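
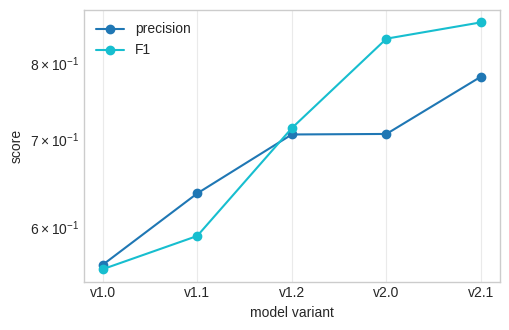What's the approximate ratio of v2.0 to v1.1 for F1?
≈ 1.42×

v2.0 ≈ 0.85, v1.1 ≈ 0.60; 0.85/0.60 ≈ 1.42.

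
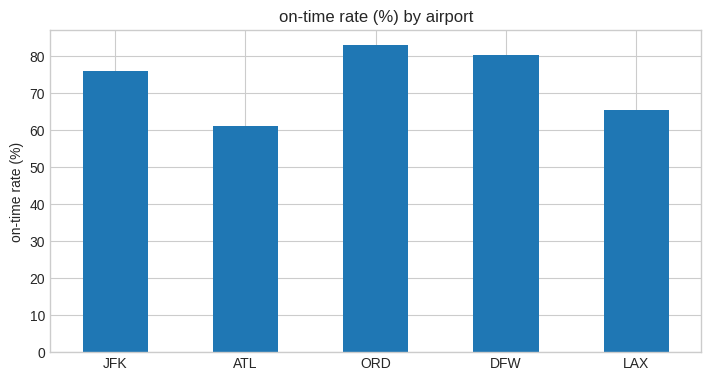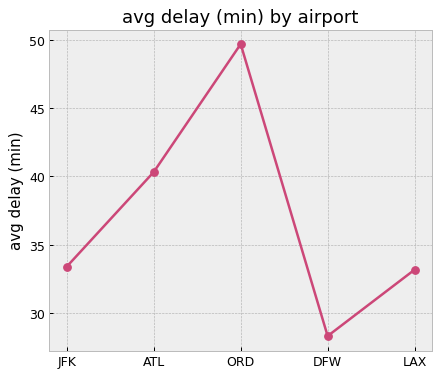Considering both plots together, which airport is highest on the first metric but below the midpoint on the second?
Chart 2 median avg delay (min) ≈ 35; below-median airports: DFW, LAX. Among those, DFW has the highest on-time rate (%) (≈ 80).

DFW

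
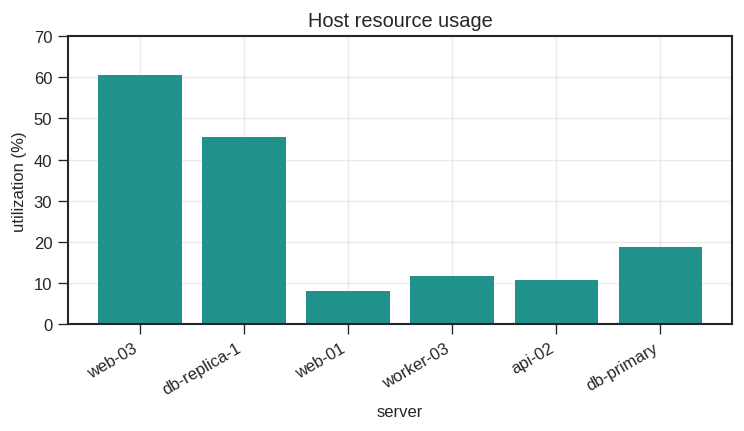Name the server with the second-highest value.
Top 3: web-03 ≈ 60, db-replica-1 ≈ 50, db-primary ≈ 20.

db-replica-1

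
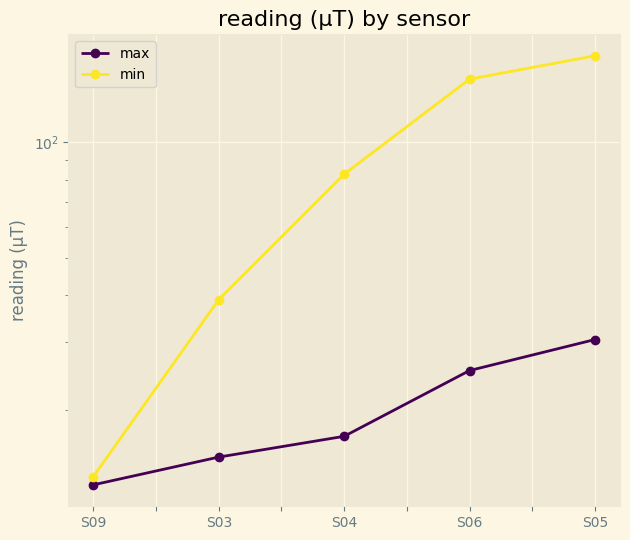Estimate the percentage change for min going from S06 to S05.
≈ +14.3%

S06 ≈ 140, S05 ≈ 160; (160 − 140) / 140 ≈ +14.3%.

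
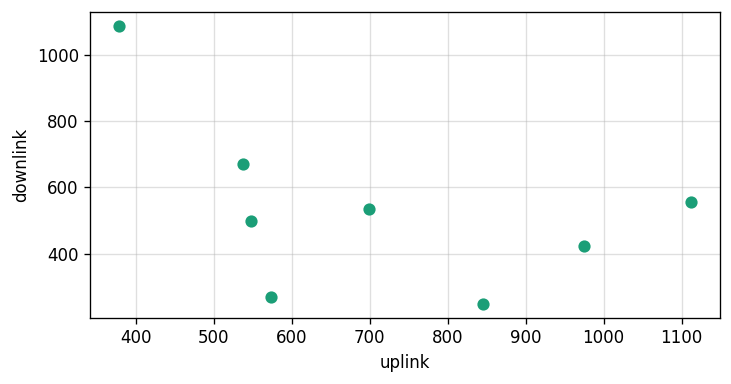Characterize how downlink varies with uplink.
Points are negatively correlated; moderate (|r| ≈ 0.5).

negative, moderate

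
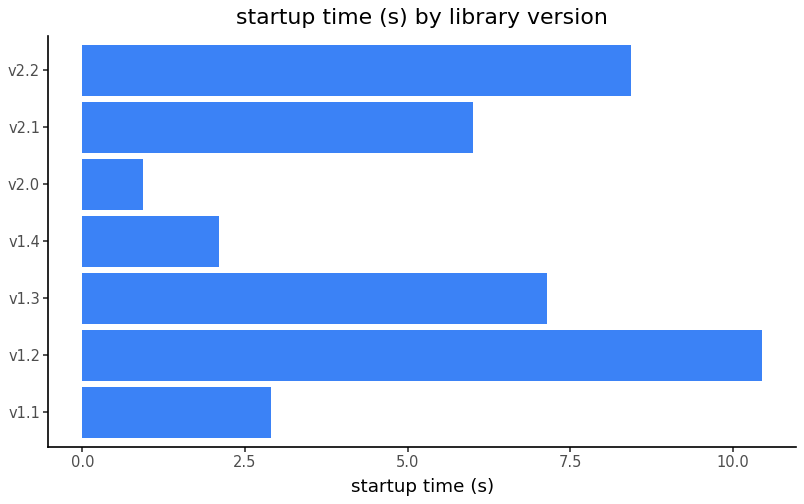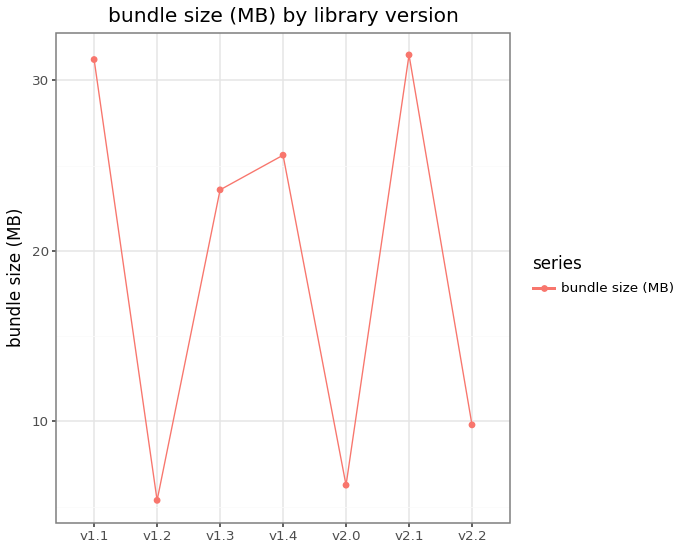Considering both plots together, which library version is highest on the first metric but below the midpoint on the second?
v1.2

Chart 2 median bundle size (MB) ≈ 25; below-median library versions: v1.2, v2.0, v2.2. Among those, v1.2 has the highest startup time (s) (≈ 10).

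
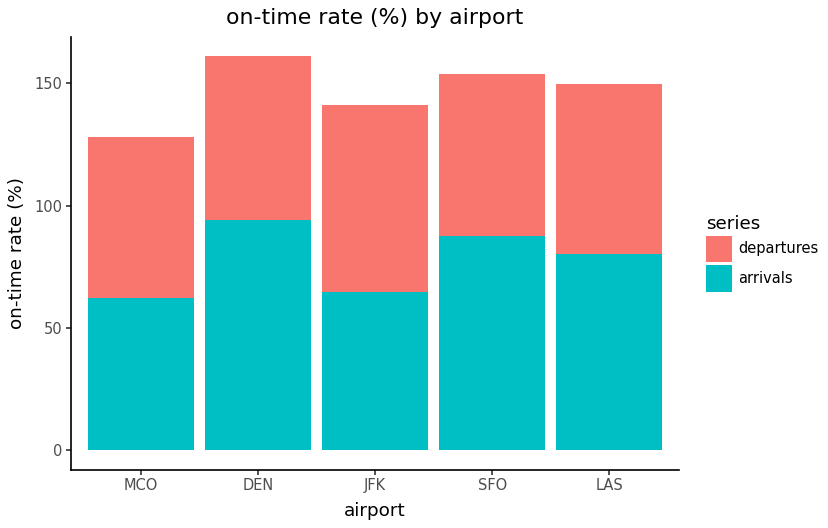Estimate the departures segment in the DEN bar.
≈ 60

departures top ≈ 160, bottom ≈ 100; segment ≈ 60.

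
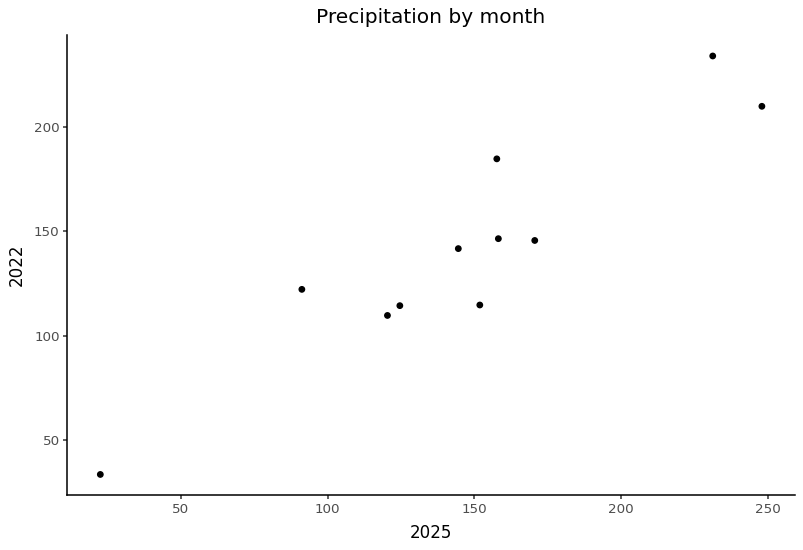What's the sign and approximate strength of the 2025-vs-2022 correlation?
Points are positively correlated; strong (|r| ≈ 0.9).

positive, strong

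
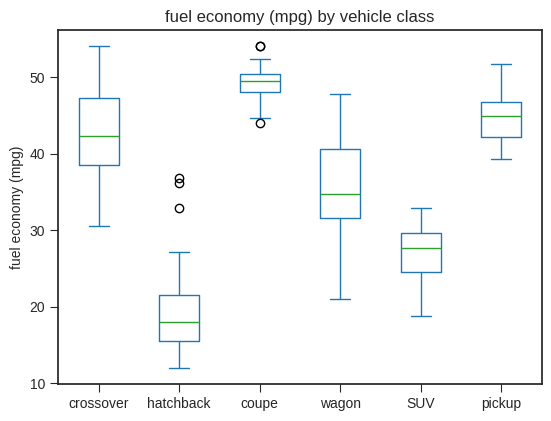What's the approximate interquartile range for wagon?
≈ 10

Q3 ≈ 40, Q1 ≈ 30; IQR ≈ 10.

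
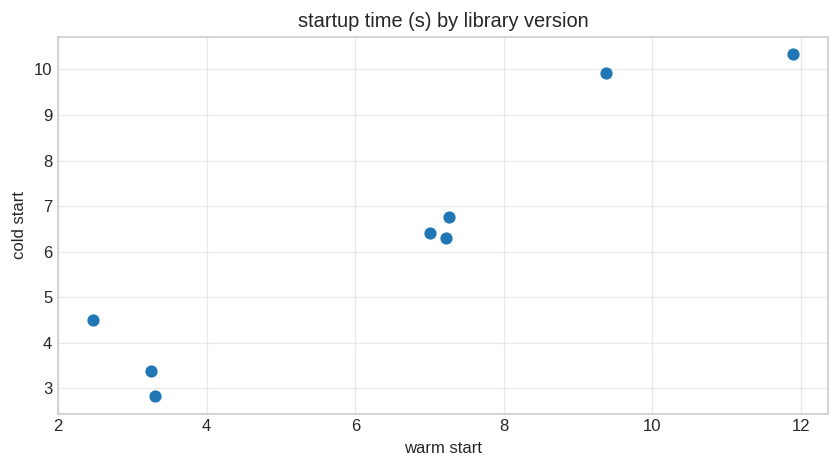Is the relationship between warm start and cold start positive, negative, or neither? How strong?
positive, strong

Points are positively correlated; strong (|r| ≈ 0.9).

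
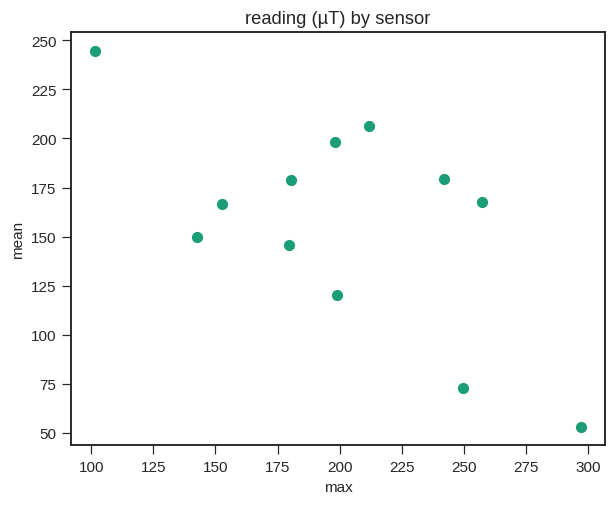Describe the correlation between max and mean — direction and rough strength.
negative, moderate

Points are negatively correlated; moderate (|r| ≈ 0.6).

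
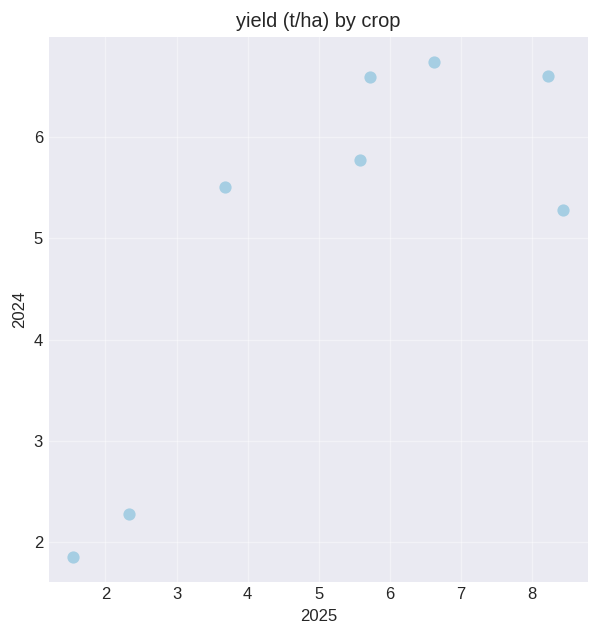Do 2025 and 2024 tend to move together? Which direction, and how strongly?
Points are positively correlated; strong (|r| ≈ 0.8).

positive, strong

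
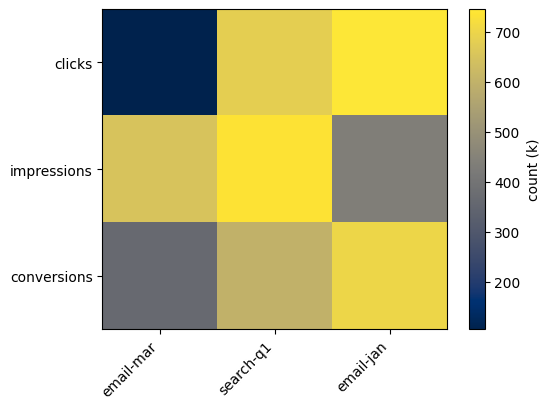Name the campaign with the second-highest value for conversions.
search-q1

Top 3 for conversions: email-jan ≈ 700, search-q1 ≈ 600, email-mar ≈ 400.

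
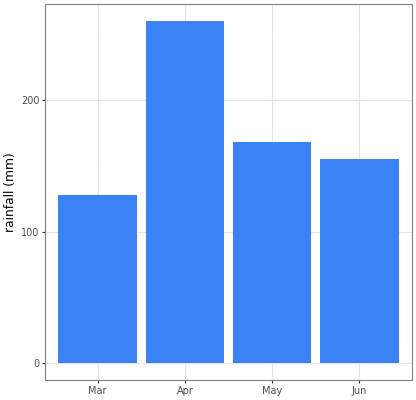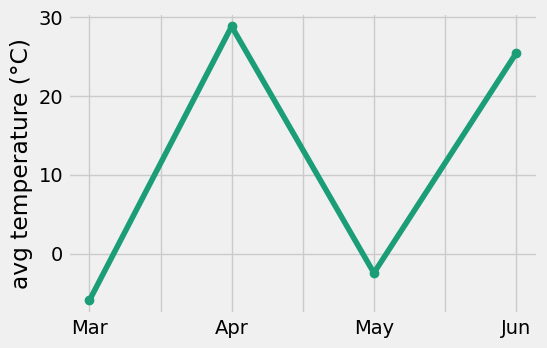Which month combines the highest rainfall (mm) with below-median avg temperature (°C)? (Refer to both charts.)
May

Chart 2 median avg temperature (°C) ≈ 10; below-median months: Mar, May. Among those, May has the highest rainfall (mm) (≈ 175).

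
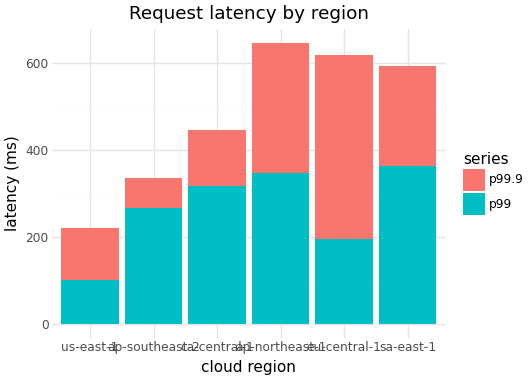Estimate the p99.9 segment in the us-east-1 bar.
p99.9 top ≈ 200, bottom ≈ 100; segment ≈ 100.

≈ 100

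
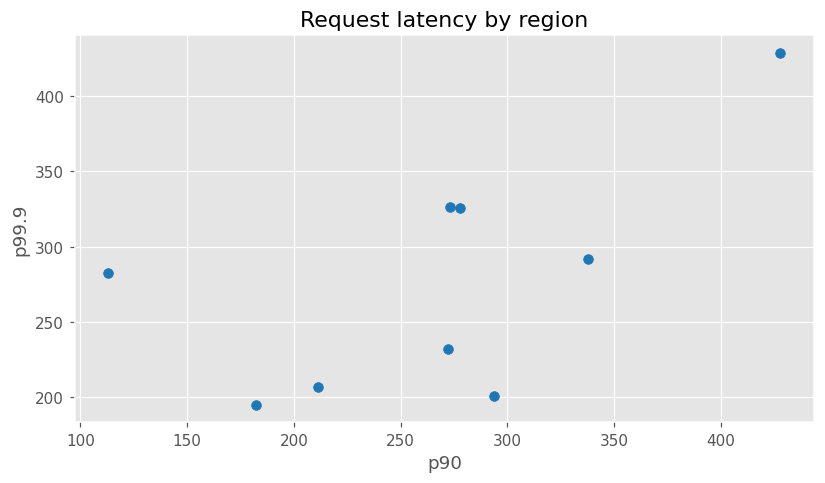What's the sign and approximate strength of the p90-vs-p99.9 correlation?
positive, moderate

Points are positively correlated; moderate (|r| ≈ 0.6).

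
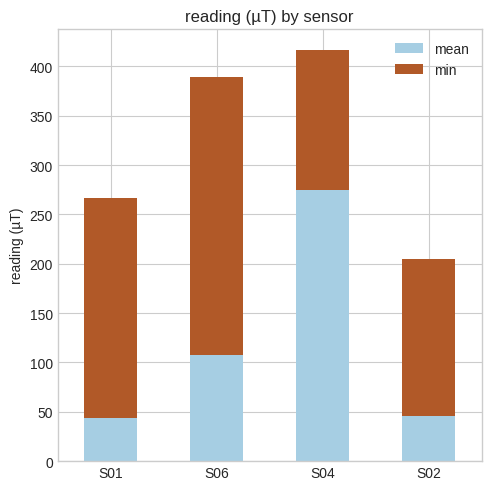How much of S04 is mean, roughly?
≈ 300

mean top ≈ 300, bottom ≈ 0; segment ≈ 300.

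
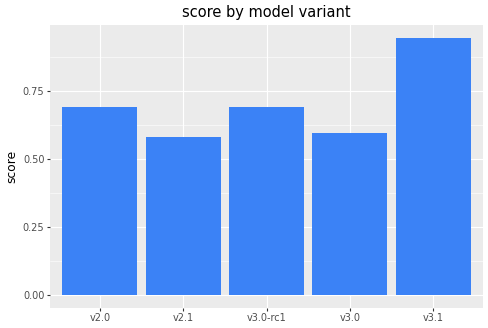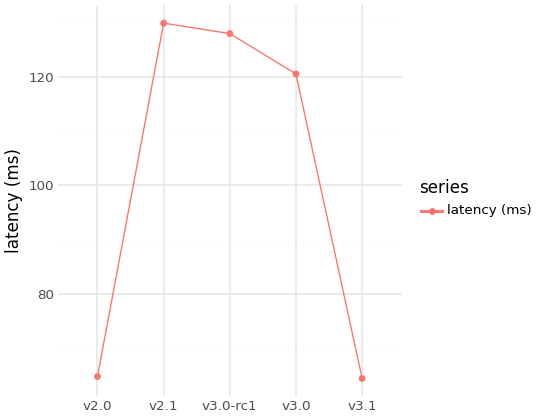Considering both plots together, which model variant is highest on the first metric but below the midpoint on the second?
v3.1

Chart 2 median latency (ms) ≈ 120; below-median model variants: v2.0, v3.1. Among those, v3.1 has the highest score (≈ 0.9).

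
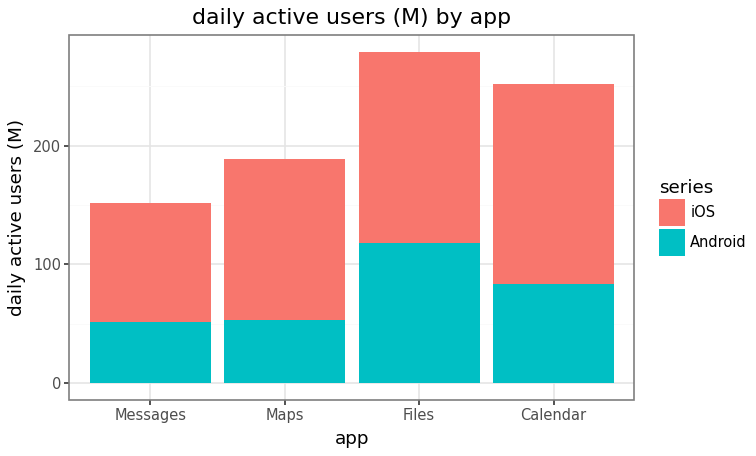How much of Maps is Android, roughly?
Android top ≈ 50, bottom ≈ 0; segment ≈ 50.

≈ 50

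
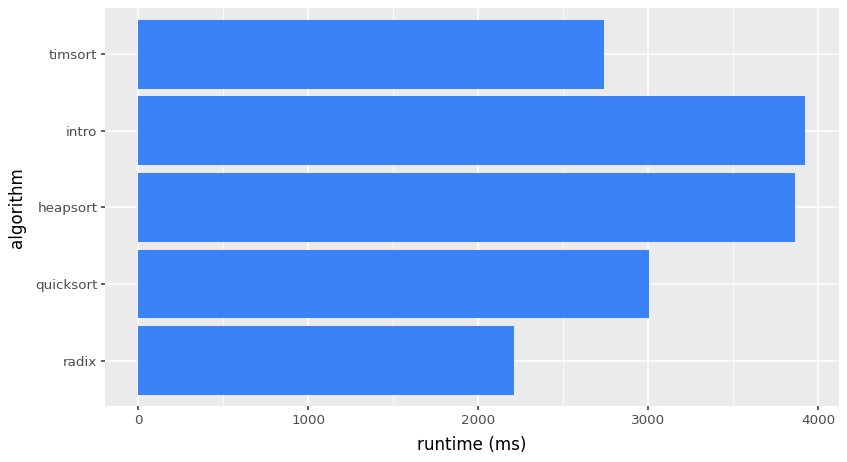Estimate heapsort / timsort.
heapsort ≈ 4000, timsort ≈ 2500; 4000/2500 ≈ 1.6.

≈ 1.6×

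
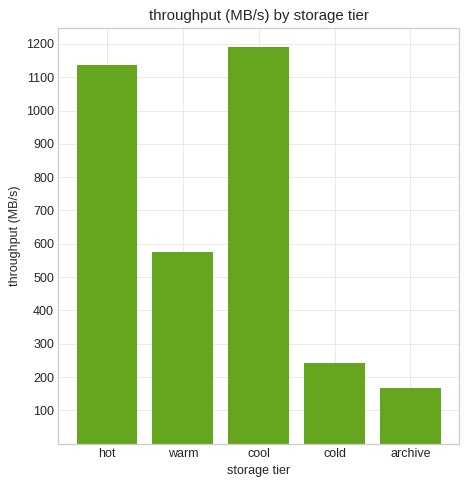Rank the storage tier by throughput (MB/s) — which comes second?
Top 3: cool ≈ 1200, hot ≈ 1100, warm ≈ 600.

hot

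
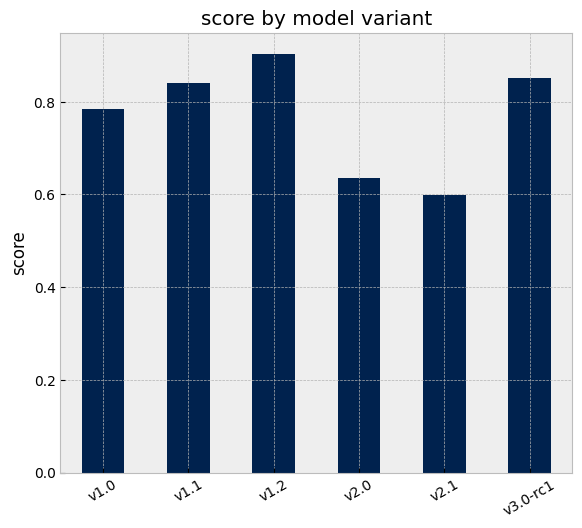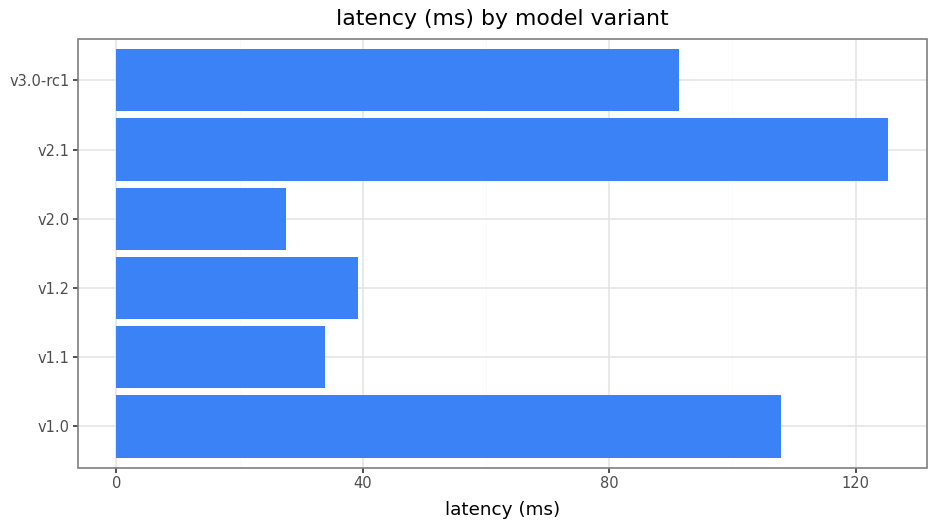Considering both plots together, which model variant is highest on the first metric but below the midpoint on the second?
Chart 2 median latency (ms) ≈ 60; below-median model variants: v1.1, v1.2, v2.0. Among those, v1.2 has the highest score (≈ 0.9).

v1.2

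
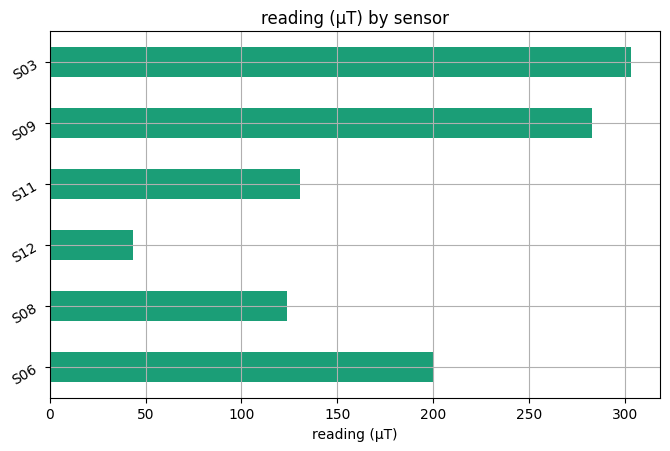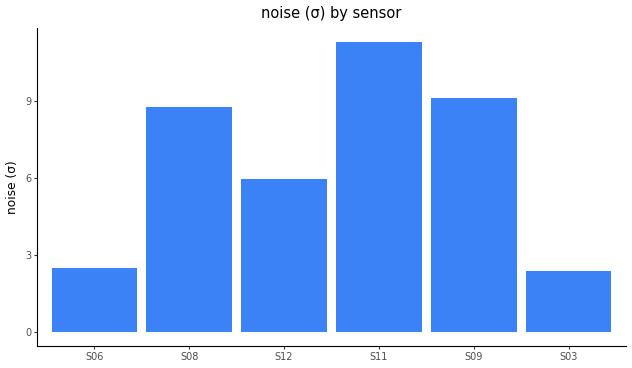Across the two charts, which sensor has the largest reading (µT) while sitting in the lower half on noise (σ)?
S03

Chart 2 median noise (σ) ≈ 8; below-median sensors: S06, S12, S03. Among those, S03 has the highest reading (µT) (≈ 300).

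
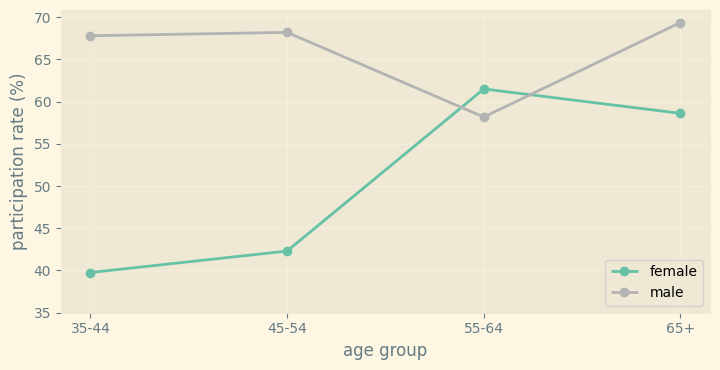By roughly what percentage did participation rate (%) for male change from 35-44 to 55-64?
≈ -14.3%

35-44 ≈ 70, 55-64 ≈ 60; (60 − 70) / 70 ≈ -14.3%.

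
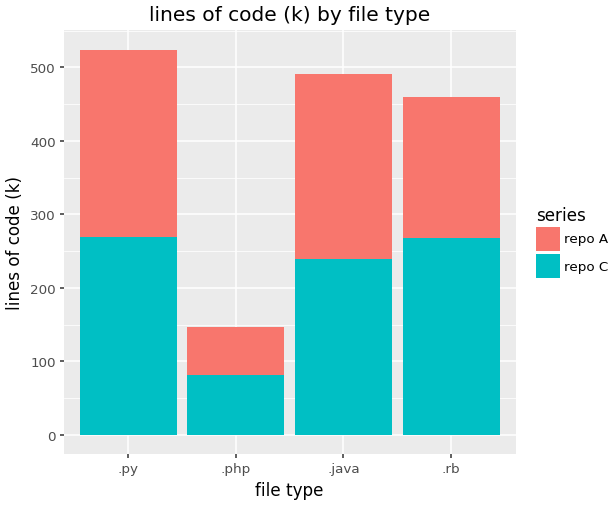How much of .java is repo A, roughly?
≈ 250

repo A top ≈ 500, bottom ≈ 250; segment ≈ 250.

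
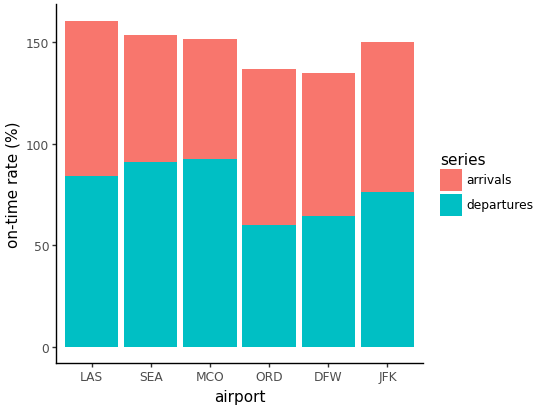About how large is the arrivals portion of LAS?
≈ 80

arrivals top ≈ 160, bottom ≈ 80; segment ≈ 80.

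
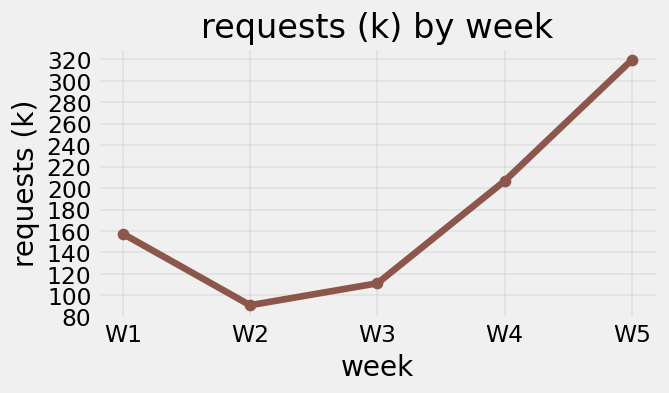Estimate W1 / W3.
≈ 1.33×

W1 ≈ 160, W3 ≈ 120; 160/120 ≈ 1.33.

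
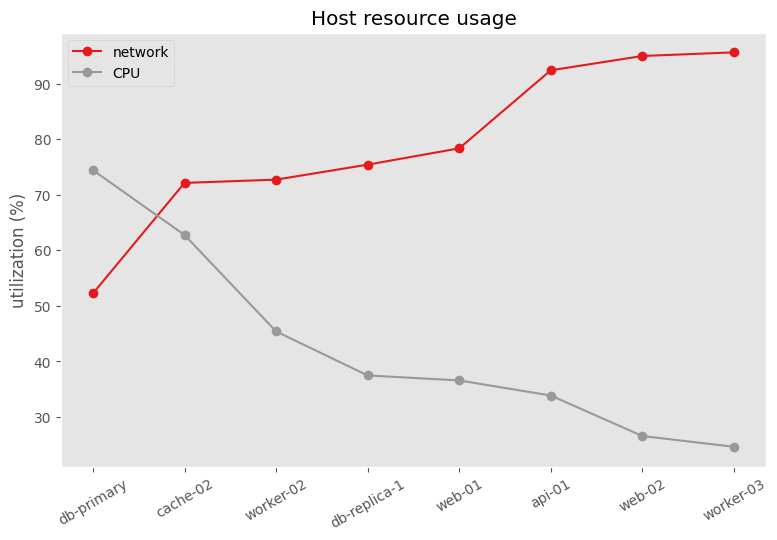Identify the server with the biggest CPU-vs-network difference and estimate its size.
worker-03: CPU ≈ 20, network ≈ 100 → gap ≈ 80. Next-largest (web-02) is only ≈ 60.

worker-03, ≈ 80 %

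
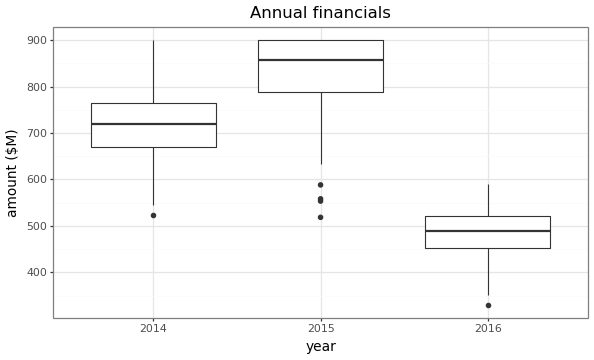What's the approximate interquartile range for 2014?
≈ 100

Q3 ≈ 750, Q1 ≈ 650; IQR ≈ 100.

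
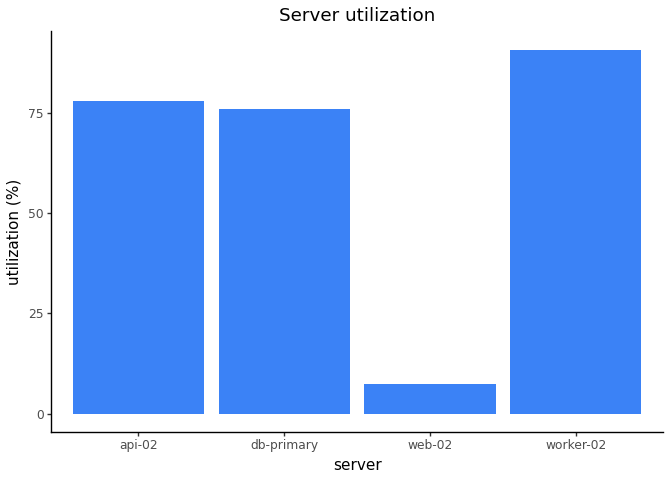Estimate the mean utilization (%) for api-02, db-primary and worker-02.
≈ 83

(80 + 80 + 90) / 3 ≈ 83.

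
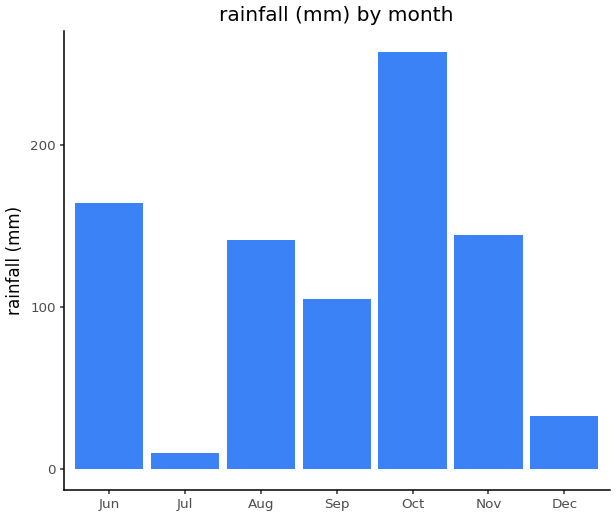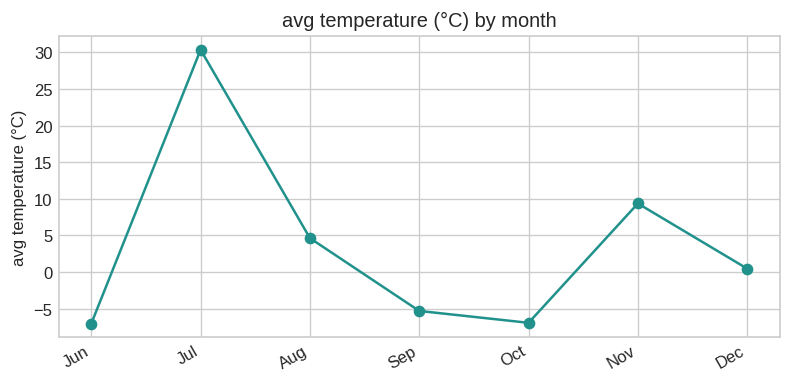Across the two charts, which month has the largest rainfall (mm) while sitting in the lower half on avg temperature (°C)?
Oct

Chart 2 median avg temperature (°C) ≈ 0; below-median months: Jun, Sep, Oct. Among those, Oct has the highest rainfall (mm) (≈ 250).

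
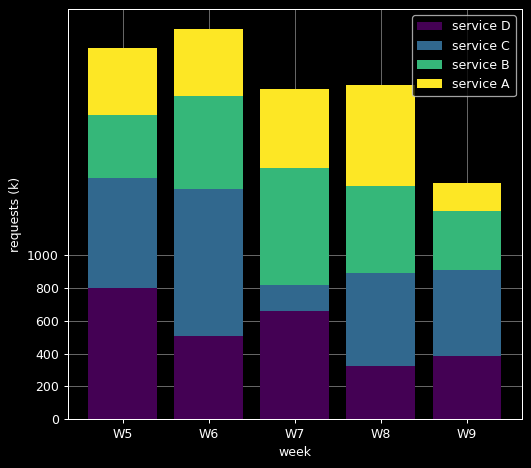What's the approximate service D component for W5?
service D top ≈ 800, bottom ≈ 0; segment ≈ 800.

≈ 800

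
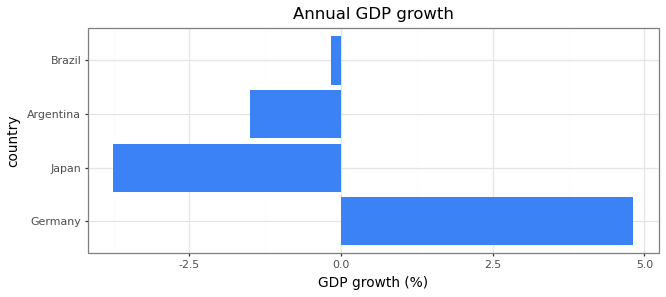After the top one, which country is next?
Brazil

Top 3: Germany ≈ 5, Brazil ≈ 0, Argentina ≈ -2.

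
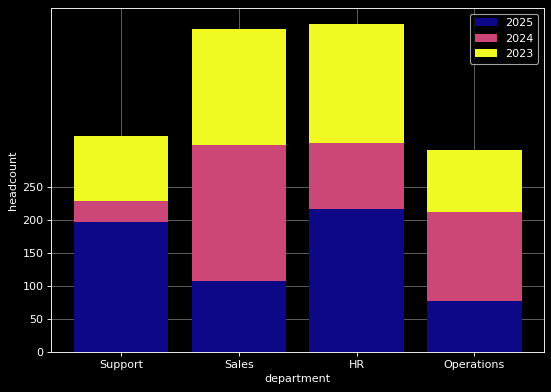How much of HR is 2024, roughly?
≈ 100

2024 top ≈ 300, bottom ≈ 200; segment ≈ 100.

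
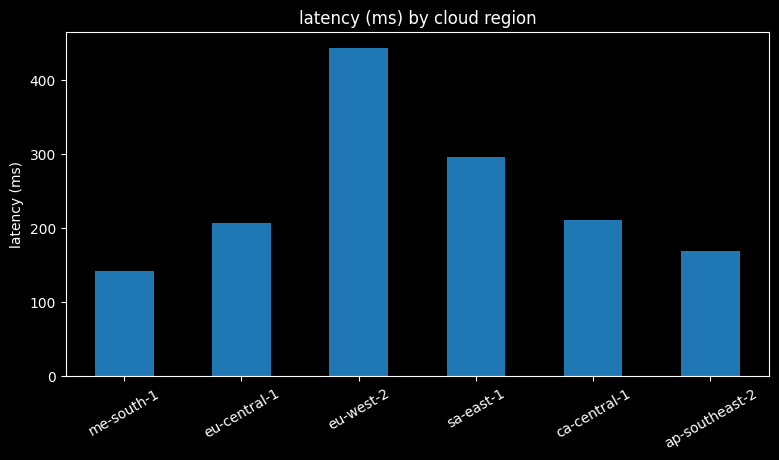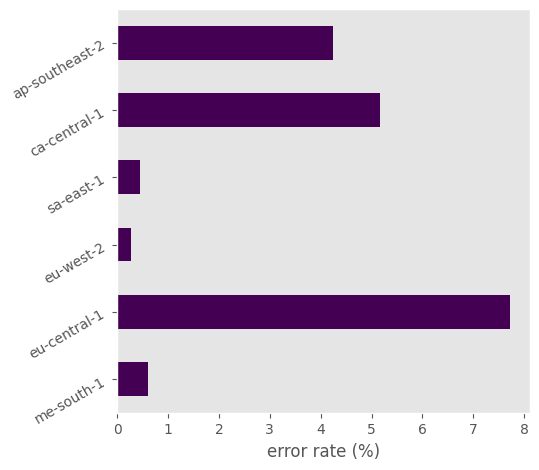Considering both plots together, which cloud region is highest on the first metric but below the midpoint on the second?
Chart 2 median error rate (%) ≈ 2; below-median cloud regions: me-south-1, eu-west-2, sa-east-1. Among those, eu-west-2 has the highest latency (ms) (≈ 450).

eu-west-2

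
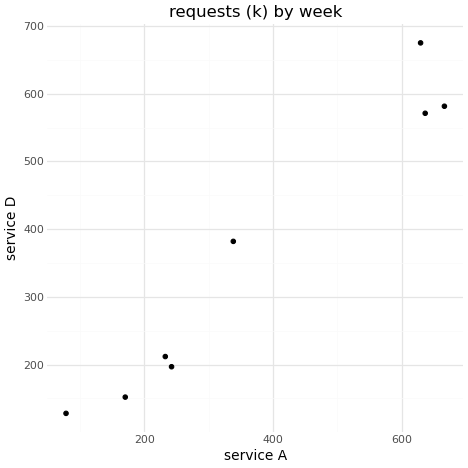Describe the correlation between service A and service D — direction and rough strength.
positive, strong

Points are positively correlated; strong (|r| ≈ 1.0).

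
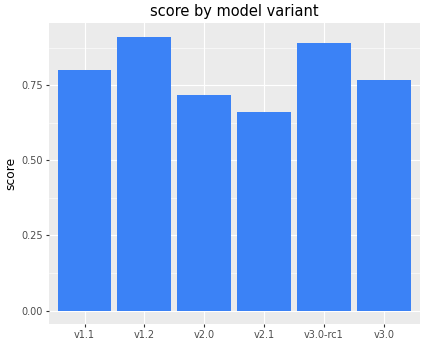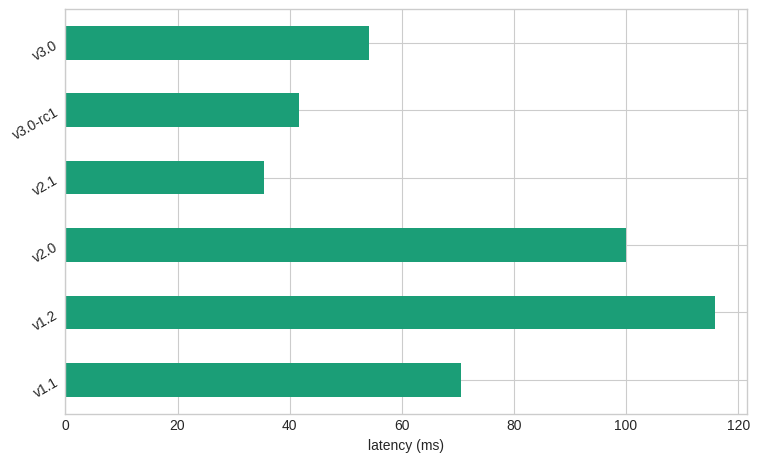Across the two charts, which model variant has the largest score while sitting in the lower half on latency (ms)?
Chart 2 median latency (ms) ≈ 60; below-median model variants: v2.1, v3.0-rc1, v3.0. Among those, v3.0-rc1 has the highest score (≈ 0.9).

v3.0-rc1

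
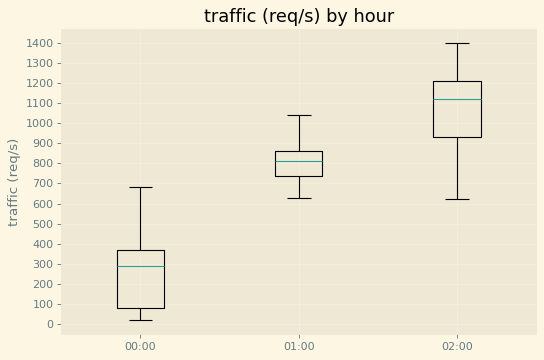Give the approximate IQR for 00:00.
Q3 ≈ 400, Q1 ≈ 100; IQR ≈ 300.

≈ 300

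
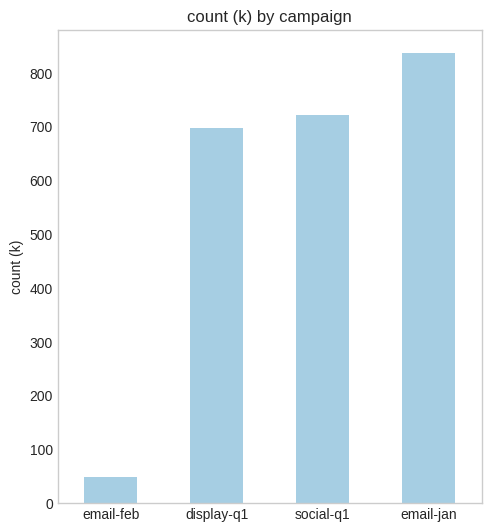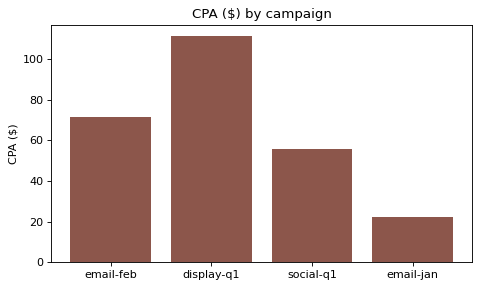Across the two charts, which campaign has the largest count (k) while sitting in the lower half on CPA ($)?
Chart 2 median CPA ($) ≈ 60; below-median campaigns: social-q1, email-jan. Among those, email-jan has the highest count (k) (≈ 800).

email-jan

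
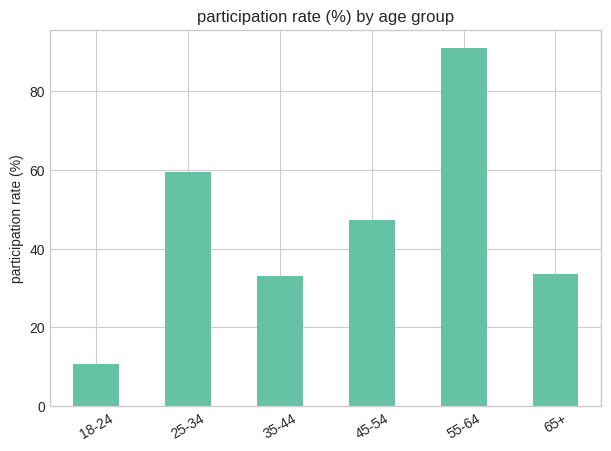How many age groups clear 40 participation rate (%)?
3

Above 40: 25-34, 45-54, 55-64.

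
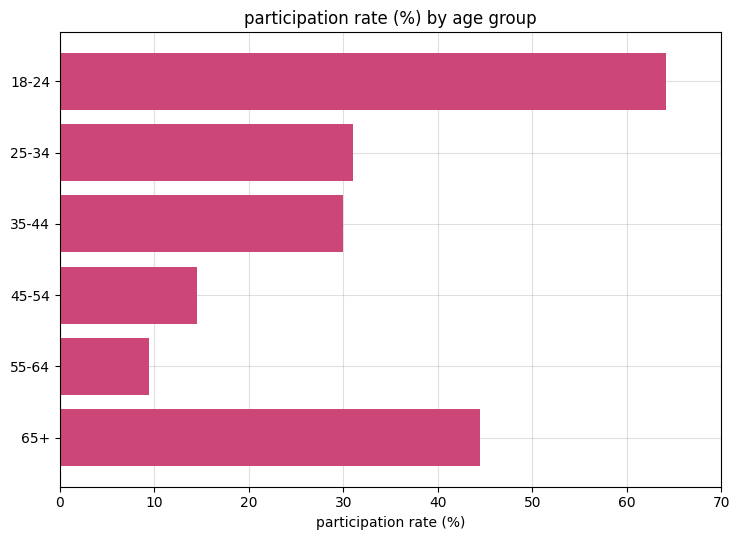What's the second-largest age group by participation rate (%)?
Top 3: 18-24 ≈ 60, 65+ ≈ 40, 25-34 ≈ 30.

65+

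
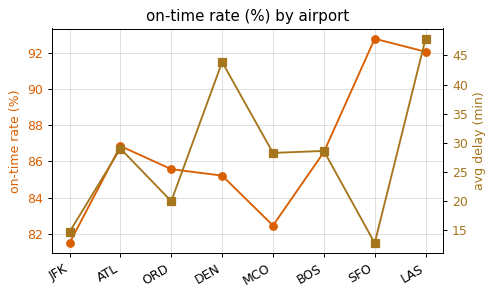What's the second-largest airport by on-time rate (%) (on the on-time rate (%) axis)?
LAS

Top 3 (on the on-time rate (%) axis): SFO ≈ 93, LAS ≈ 92, ATL ≈ 87.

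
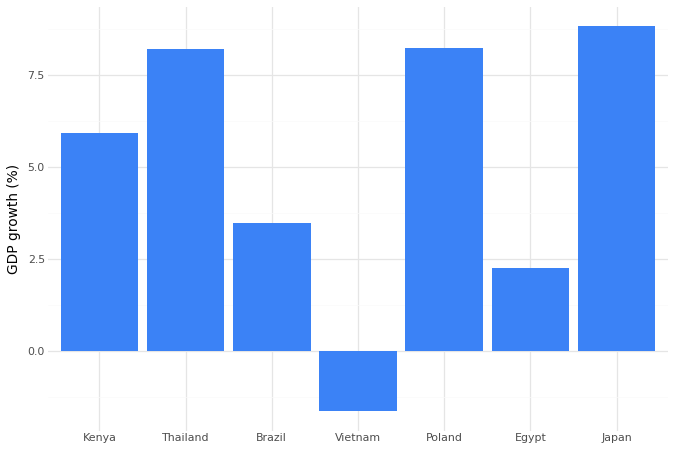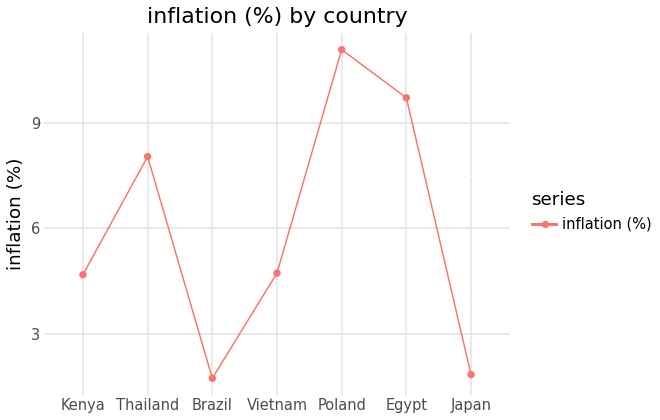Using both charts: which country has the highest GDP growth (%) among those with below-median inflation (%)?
Chart 2 median inflation (%) ≈ 4; below-median countries: Kenya, Brazil, Japan. Among those, Japan has the highest GDP growth (%) (≈ 9).

Japan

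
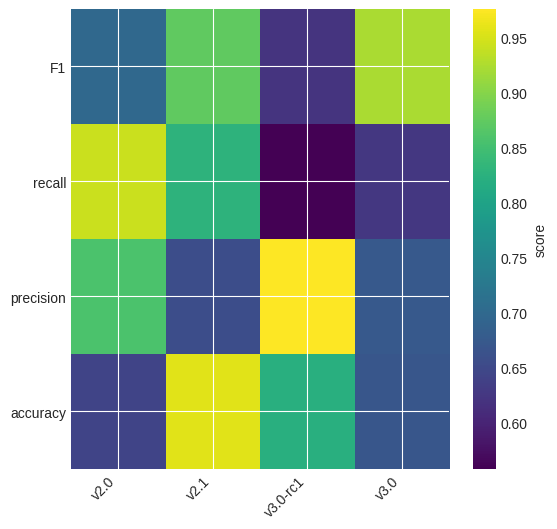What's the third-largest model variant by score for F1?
v2.0

Top 4 for F1: v3.0 ≈ 0.90, v2.1 ≈ 0.85, v2.0 ≈ 0.70, v3.0-rc1 ≈ 0.60.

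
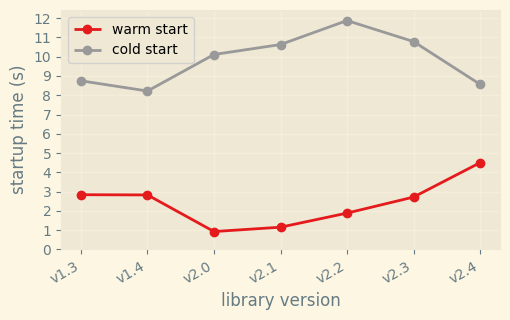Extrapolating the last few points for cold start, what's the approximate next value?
Last three: 12, 11, 9 → slope ≈ -1.5/step → next ≈ 7.5.

≈ 7.5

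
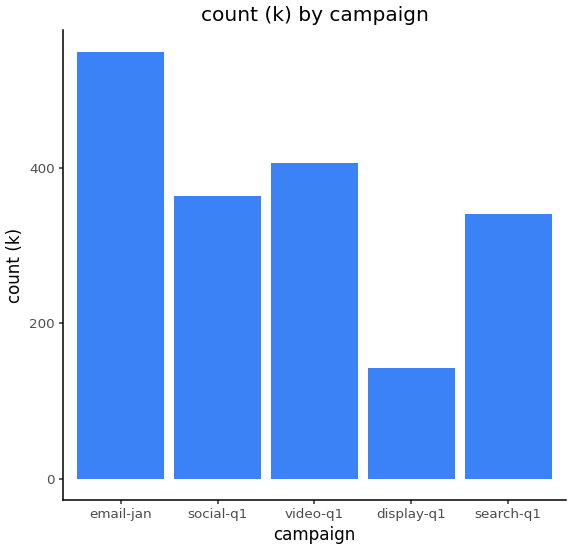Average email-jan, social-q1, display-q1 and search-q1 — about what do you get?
(550 + 350 + 150 + 350) / 4 ≈ 350.

≈ 350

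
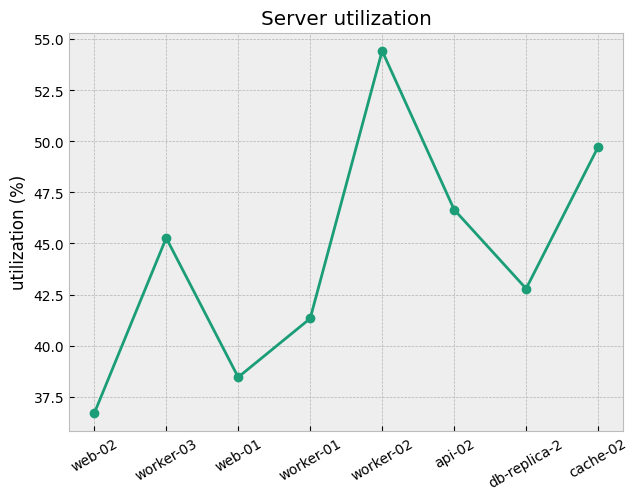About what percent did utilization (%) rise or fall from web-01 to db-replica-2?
web-01 ≈ 38, db-replica-2 ≈ 42; (42 − 38) / 38 ≈ +10.5%.

≈ +10.5%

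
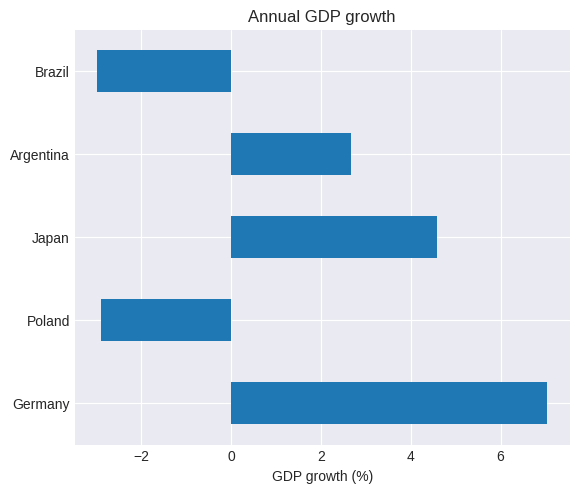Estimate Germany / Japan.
≈ 1.4×

Germany ≈ 7, Japan ≈ 5; 7/5 ≈ 1.4.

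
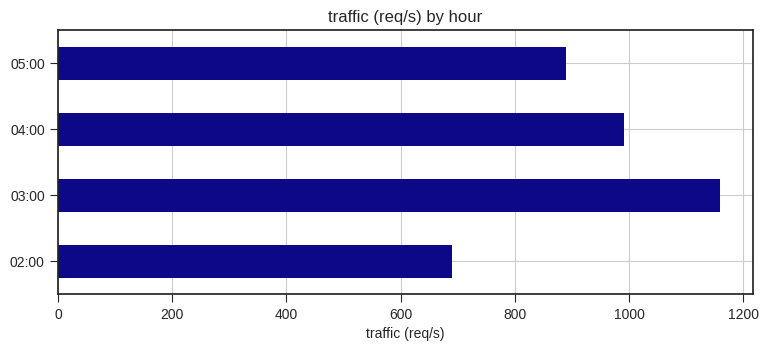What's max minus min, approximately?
≈ 500

Max 03:00 ≈ 1200, min 02:00 ≈ 700; range ≈ 500.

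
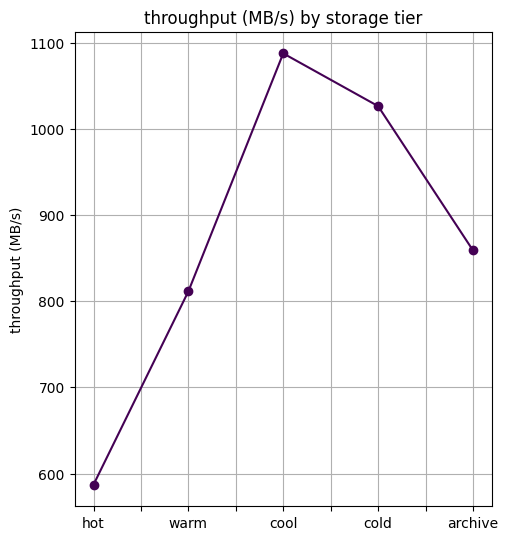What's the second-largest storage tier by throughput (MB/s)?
cold

Top 3: cool ≈ 1100, cold ≈ 1050, archive ≈ 850.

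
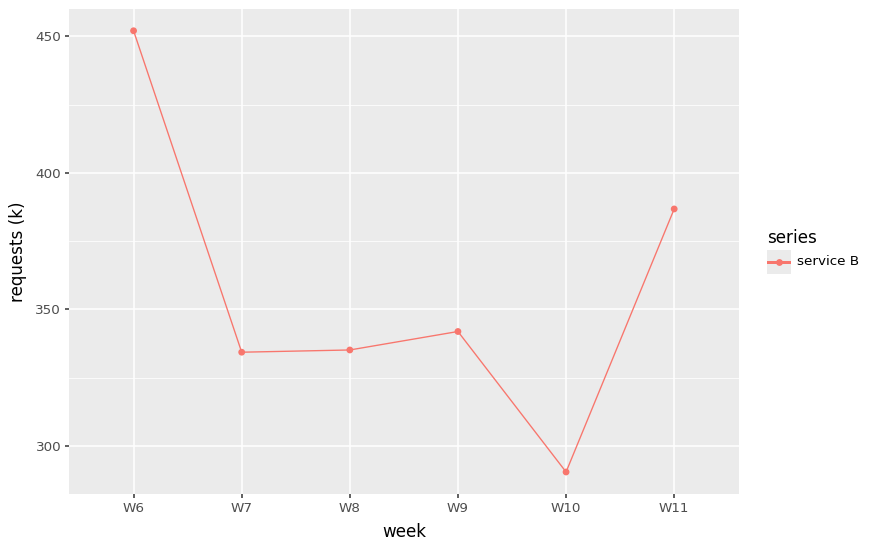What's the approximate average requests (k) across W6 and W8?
(460 + 340) / 2 ≈ 400.

≈ 400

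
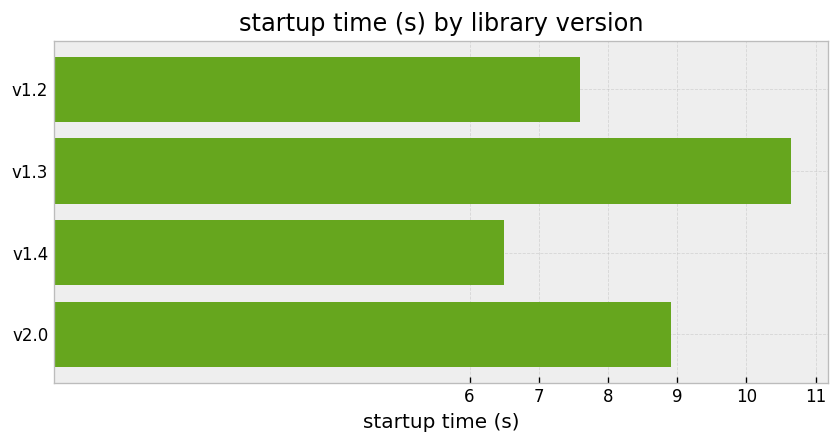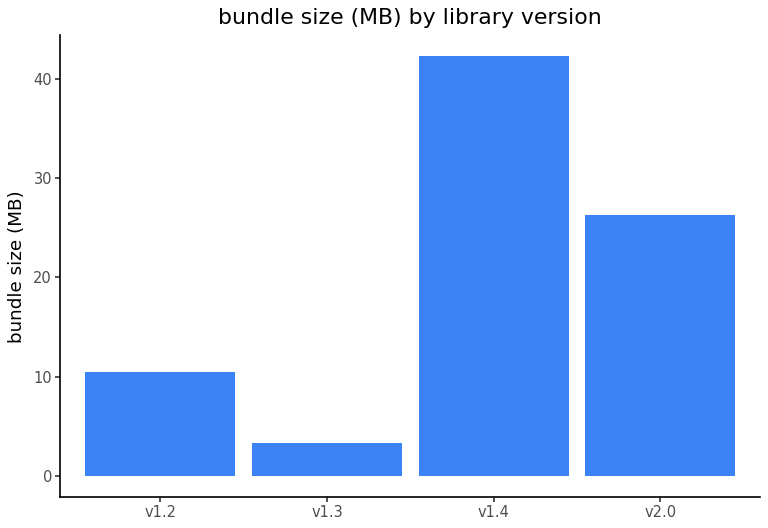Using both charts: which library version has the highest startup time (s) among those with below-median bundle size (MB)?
Chart 2 median bundle size (MB) ≈ 20; below-median library versions: v1.2, v1.3. Among those, v1.3 has the highest startup time (s) (≈ 11).

v1.3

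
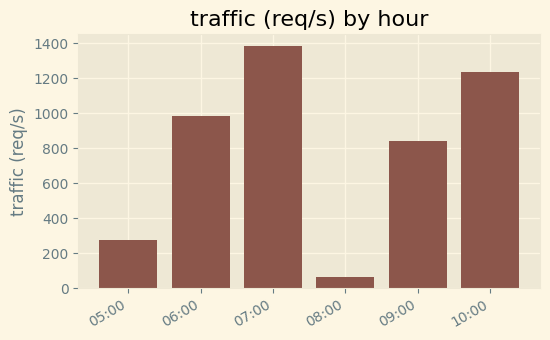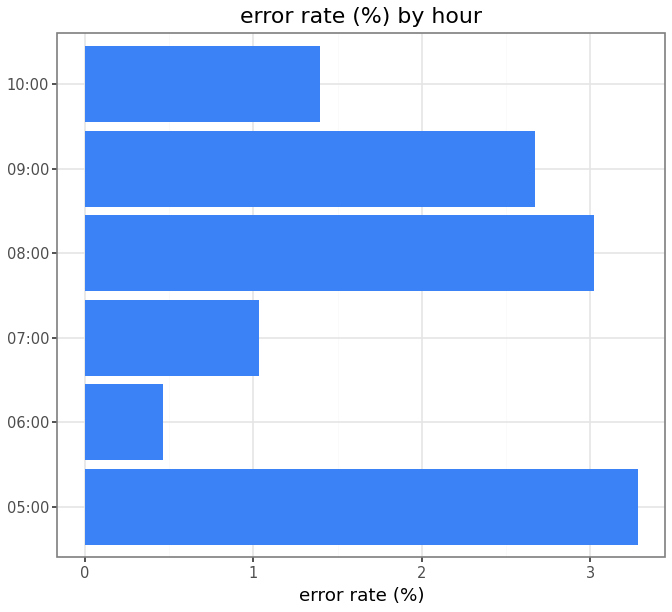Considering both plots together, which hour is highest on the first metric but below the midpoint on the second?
07:00

Chart 2 median error rate (%) ≈ 2; below-median hours: 06:00, 07:00, 10:00. Among those, 07:00 has the highest traffic (req/s) (≈ 1400).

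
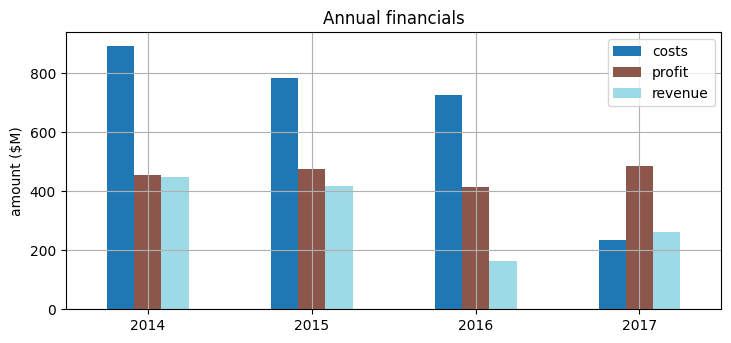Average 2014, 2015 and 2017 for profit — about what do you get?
≈ 500

(500 + 500 + 500) / 3 ≈ 500.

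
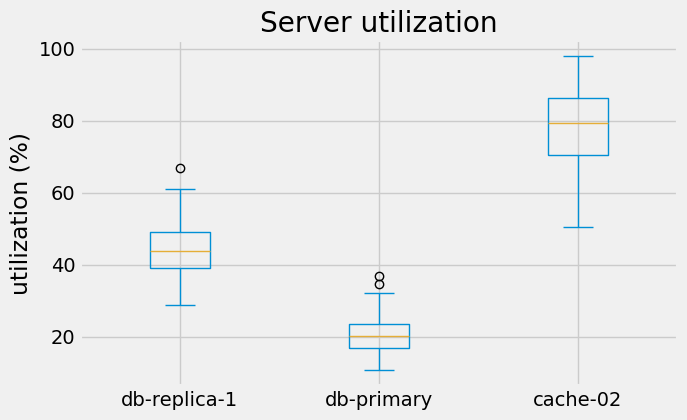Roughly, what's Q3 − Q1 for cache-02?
Q3 ≈ 85, Q1 ≈ 70; IQR ≈ 15.

≈ 15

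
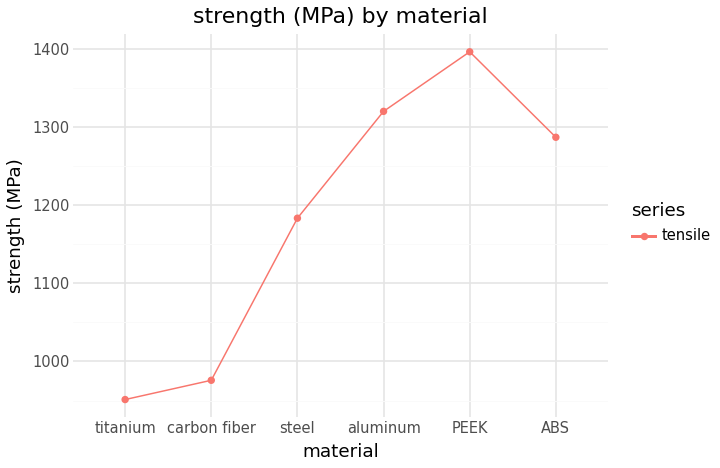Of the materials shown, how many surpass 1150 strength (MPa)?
4

Above 1150: steel, aluminum, PEEK, ABS.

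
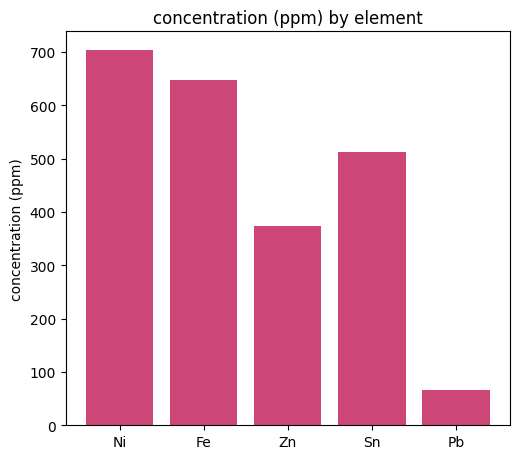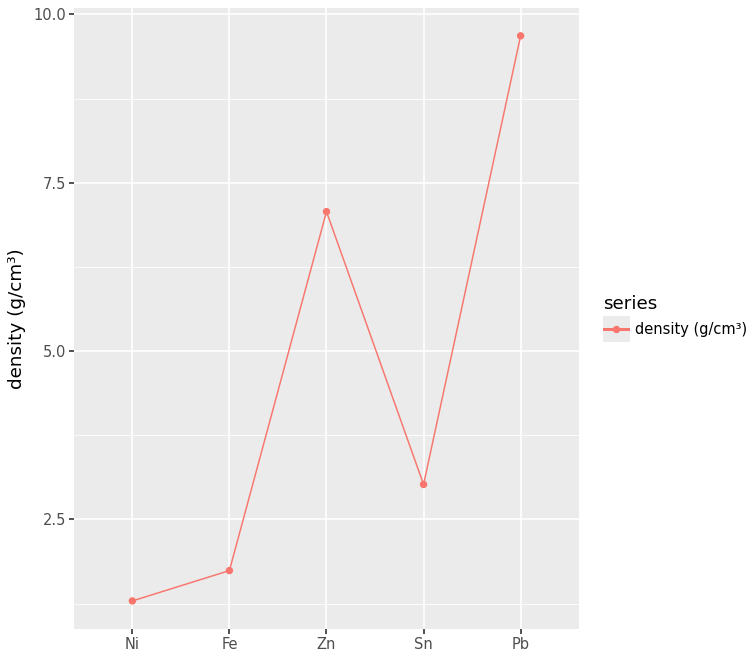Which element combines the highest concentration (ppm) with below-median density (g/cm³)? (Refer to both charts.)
Chart 2 median density (g/cm³) ≈ 3; below-median elements: Ni, Fe. Among those, Ni has the highest concentration (ppm) (≈ 700).

Ni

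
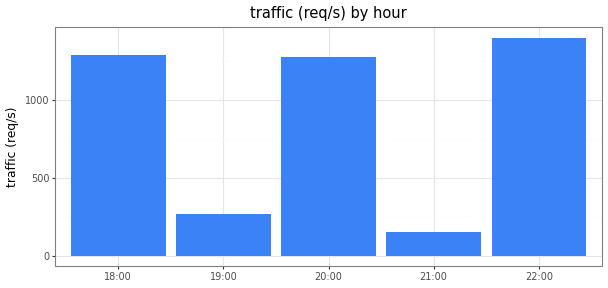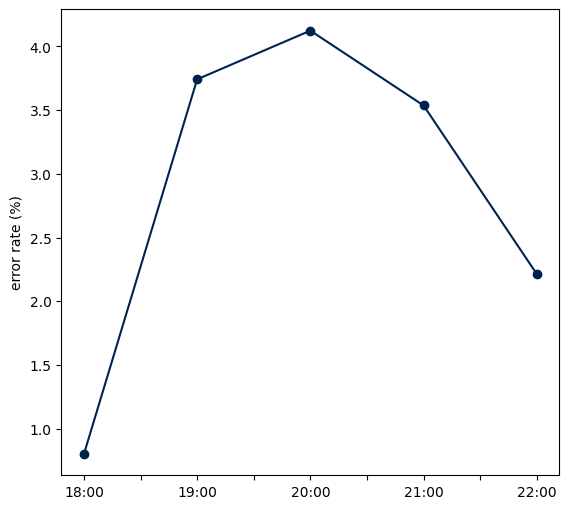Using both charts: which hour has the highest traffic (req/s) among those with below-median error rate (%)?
22:00

Chart 2 median error rate (%) ≈ 3.5; below-median hours: 18:00, 22:00. Among those, 22:00 has the highest traffic (req/s) (≈ 1400).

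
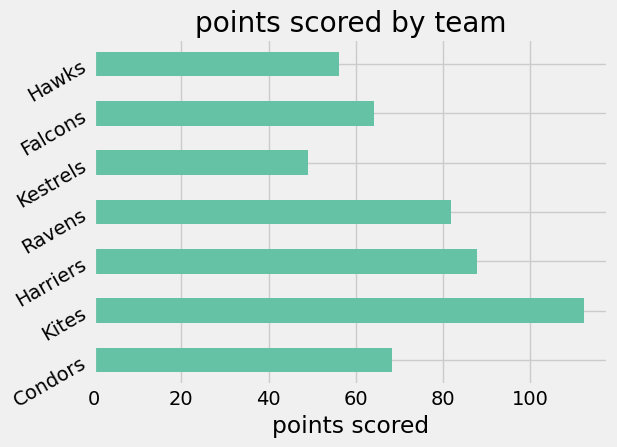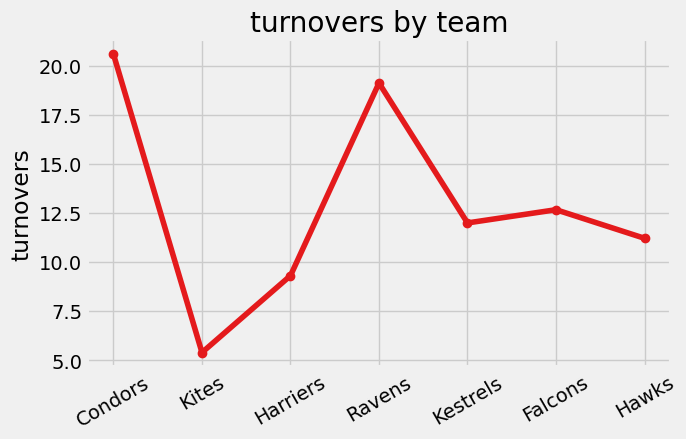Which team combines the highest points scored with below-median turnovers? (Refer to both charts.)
Chart 2 median turnovers ≈ 12; below-median teams: Kites, Harriers, Hawks. Among those, Kites has the highest points scored (≈ 120).

Kites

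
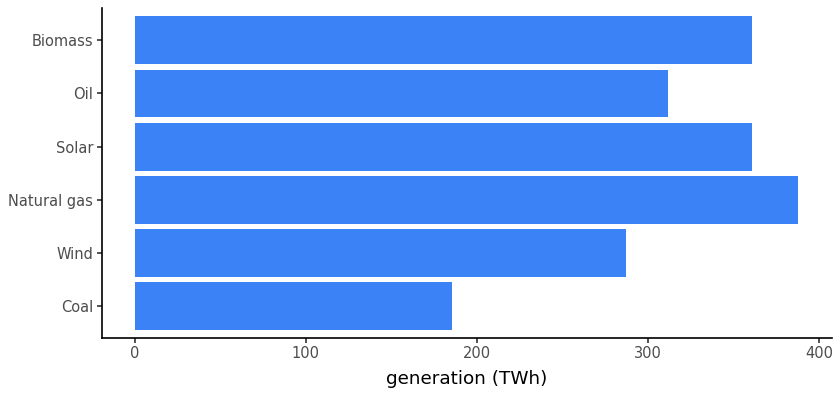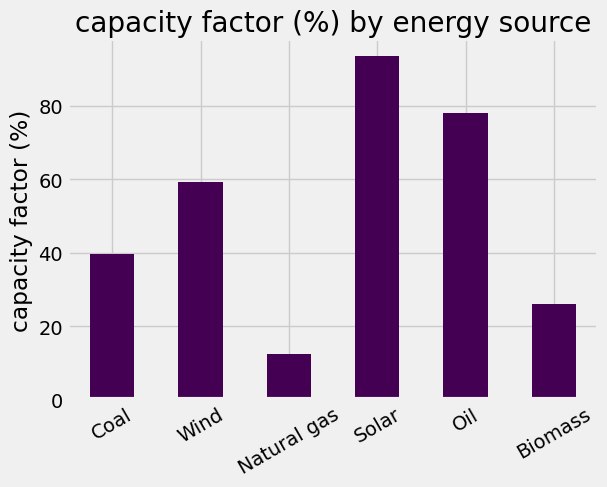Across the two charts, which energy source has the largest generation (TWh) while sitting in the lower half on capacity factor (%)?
Natural gas

Chart 2 median capacity factor (%) ≈ 50; below-median energy sources: Coal, Natural gas, Biomass. Among those, Natural gas has the highest generation (TWh) (≈ 400).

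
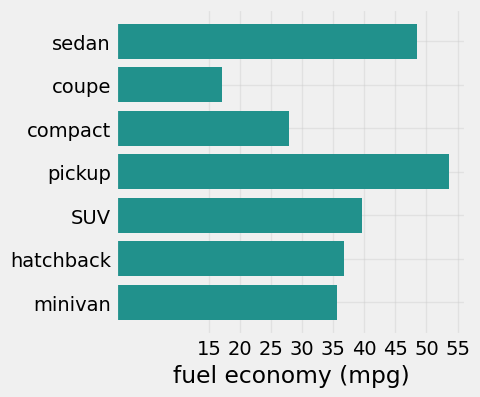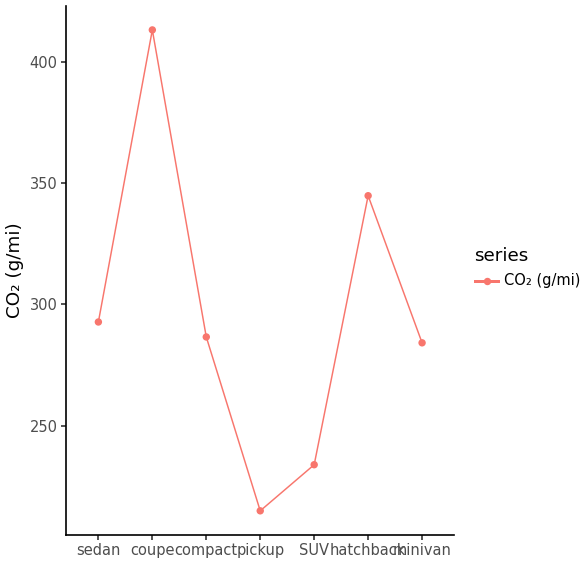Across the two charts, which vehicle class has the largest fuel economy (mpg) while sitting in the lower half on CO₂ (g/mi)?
Chart 2 median CO₂ (g/mi) ≈ 300; below-median vehicle classes: pickup, SUV, minivan. Among those, pickup has the highest fuel economy (mpg) (≈ 55).

pickup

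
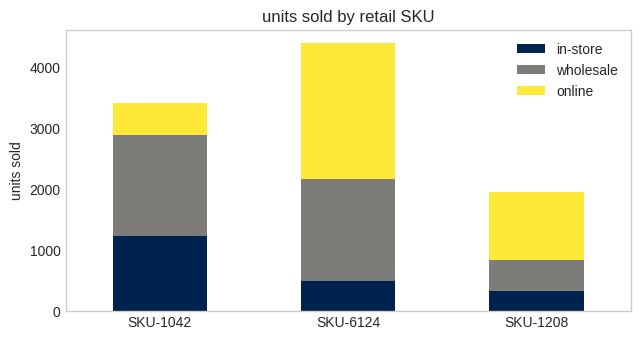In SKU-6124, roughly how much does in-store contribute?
in-store top ≈ 500, bottom ≈ 0; segment ≈ 500.

≈ 500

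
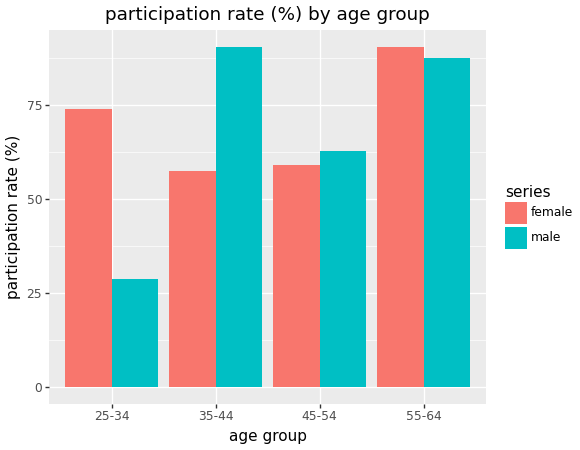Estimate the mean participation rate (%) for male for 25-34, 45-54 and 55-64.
≈ 60

(30 + 60 + 90) / 3 ≈ 60.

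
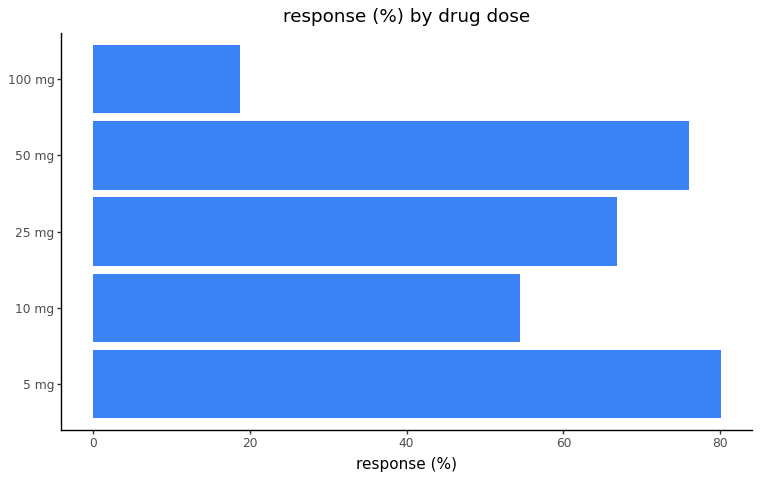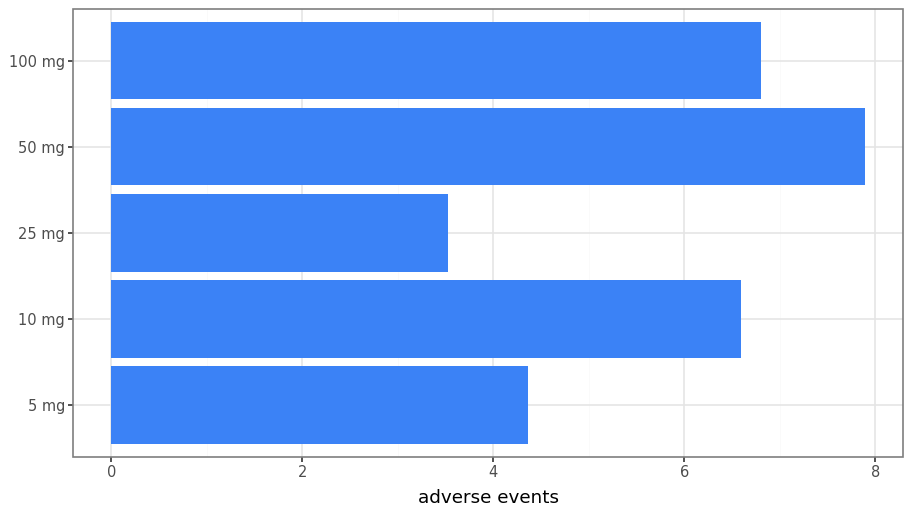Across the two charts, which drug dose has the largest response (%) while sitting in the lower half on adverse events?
5 mg

Chart 2 median adverse events ≈ 7; below-median drug doses: 5 mg, 25 mg. Among those, 5 mg has the highest response (%) (≈ 80).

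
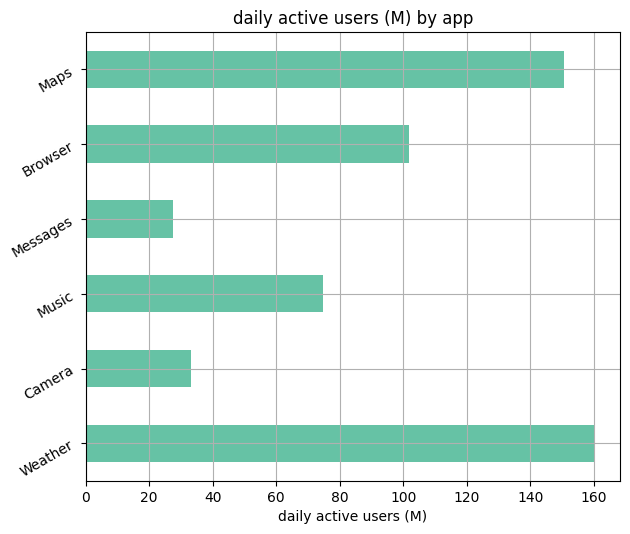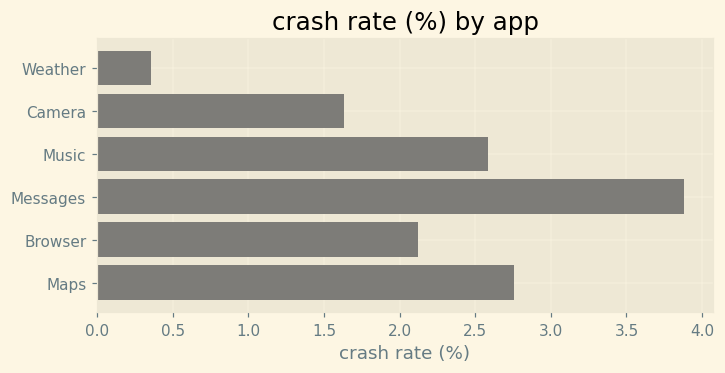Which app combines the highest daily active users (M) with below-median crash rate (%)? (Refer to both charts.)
Weather

Chart 2 median crash rate (%) ≈ 2.5; below-median apps: Weather, Camera, Browser. Among those, Weather has the highest daily active users (M) (≈ 160).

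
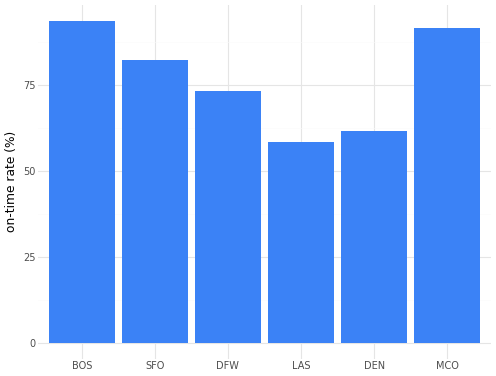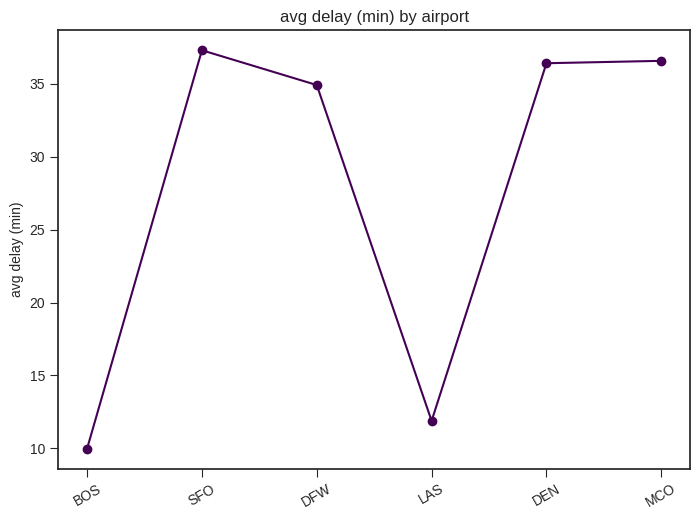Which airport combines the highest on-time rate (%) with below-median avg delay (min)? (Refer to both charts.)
Chart 2 median avg delay (min) ≈ 35; below-median airports: BOS, DFW, LAS. Among those, BOS has the highest on-time rate (%) (≈ 90).

BOS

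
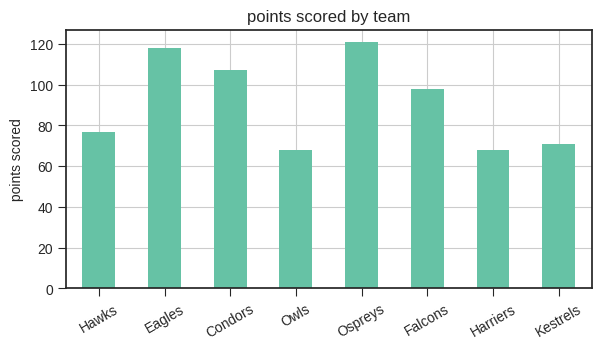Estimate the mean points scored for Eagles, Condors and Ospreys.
≈ 113

(120 + 100 + 120) / 3 ≈ 113.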